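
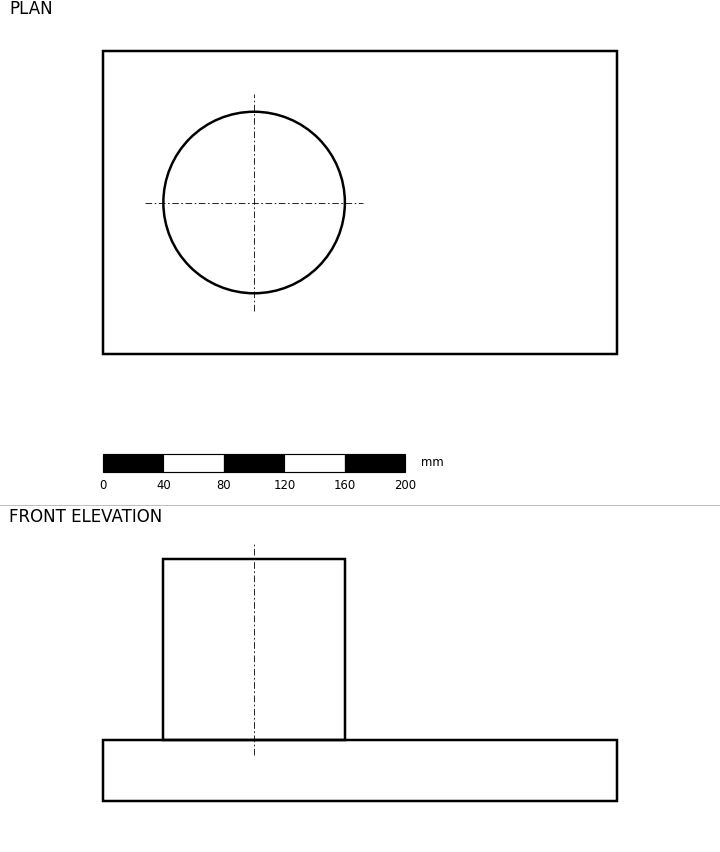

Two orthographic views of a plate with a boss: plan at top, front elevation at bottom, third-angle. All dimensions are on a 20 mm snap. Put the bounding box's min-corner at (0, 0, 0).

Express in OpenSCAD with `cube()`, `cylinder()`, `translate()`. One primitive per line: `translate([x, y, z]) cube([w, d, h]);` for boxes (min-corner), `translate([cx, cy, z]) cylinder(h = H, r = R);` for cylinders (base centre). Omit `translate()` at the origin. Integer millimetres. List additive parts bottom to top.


cube([340, 200, 40]);
translate([100, 100, 40]) cylinder(h = 120, r = 60);


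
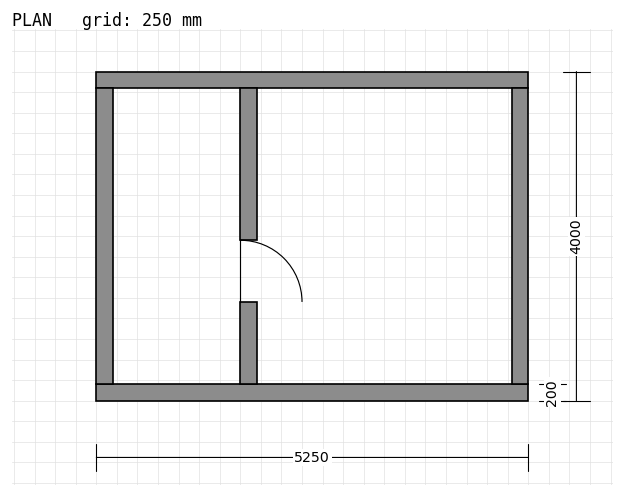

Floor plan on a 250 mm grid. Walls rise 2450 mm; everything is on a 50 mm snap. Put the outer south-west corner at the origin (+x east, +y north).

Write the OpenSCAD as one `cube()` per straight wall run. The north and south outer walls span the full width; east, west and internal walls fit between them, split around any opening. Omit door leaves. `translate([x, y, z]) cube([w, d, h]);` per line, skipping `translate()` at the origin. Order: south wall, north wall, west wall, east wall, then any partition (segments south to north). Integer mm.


cube([5250, 200, 2450]);
translate([0, 3800, 0]) cube([5250, 200, 2450]);
translate([0, 200, 0]) cube([200, 3600, 2450]);
translate([5050, 200, 0]) cube([200, 3600, 2450]);
translate([1750, 200, 0]) cube([200, 1000, 2450]);
translate([1750, 1950, 0]) cube([200, 1850, 2450]);


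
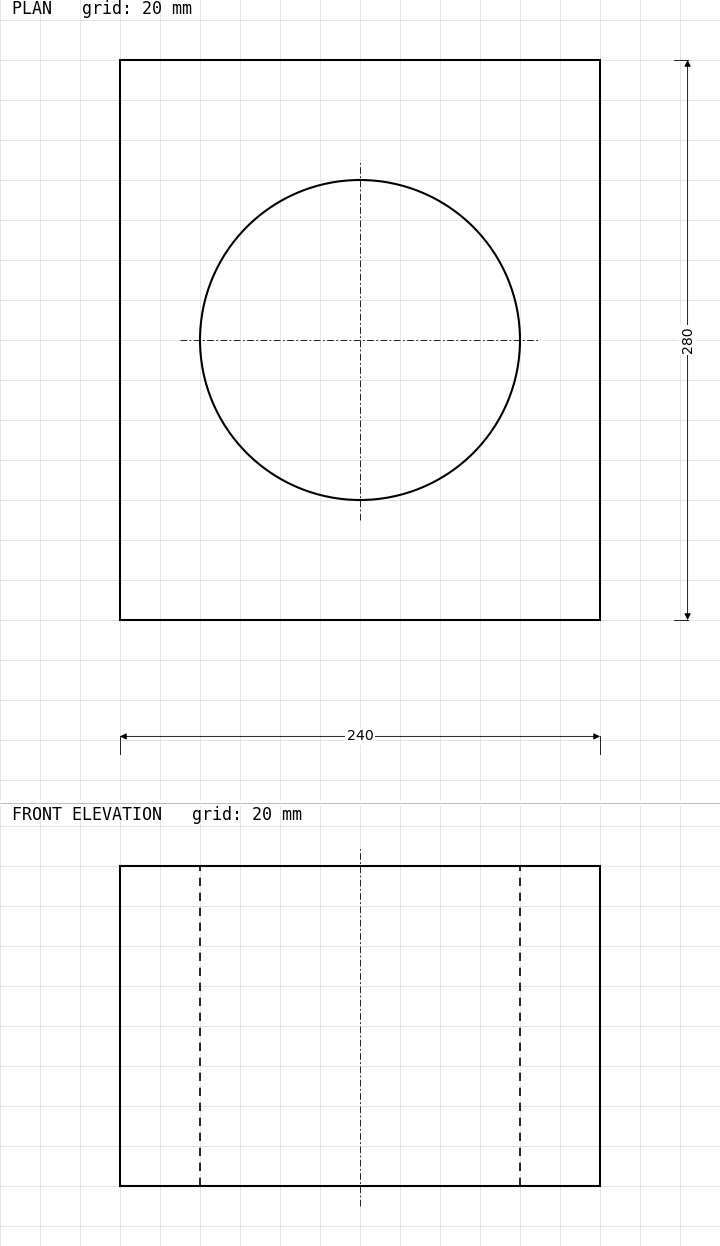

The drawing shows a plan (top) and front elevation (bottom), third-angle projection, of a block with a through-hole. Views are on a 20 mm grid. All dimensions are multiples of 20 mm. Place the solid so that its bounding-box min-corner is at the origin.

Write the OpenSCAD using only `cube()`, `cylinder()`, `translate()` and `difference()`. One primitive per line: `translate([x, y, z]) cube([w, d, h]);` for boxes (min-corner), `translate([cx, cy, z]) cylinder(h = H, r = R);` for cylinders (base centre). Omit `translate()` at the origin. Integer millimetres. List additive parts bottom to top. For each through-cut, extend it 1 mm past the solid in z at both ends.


difference() {
  cube([240, 280, 160]);
  translate([120, 140, -1]) cylinder(h = 162, r = 80);
}


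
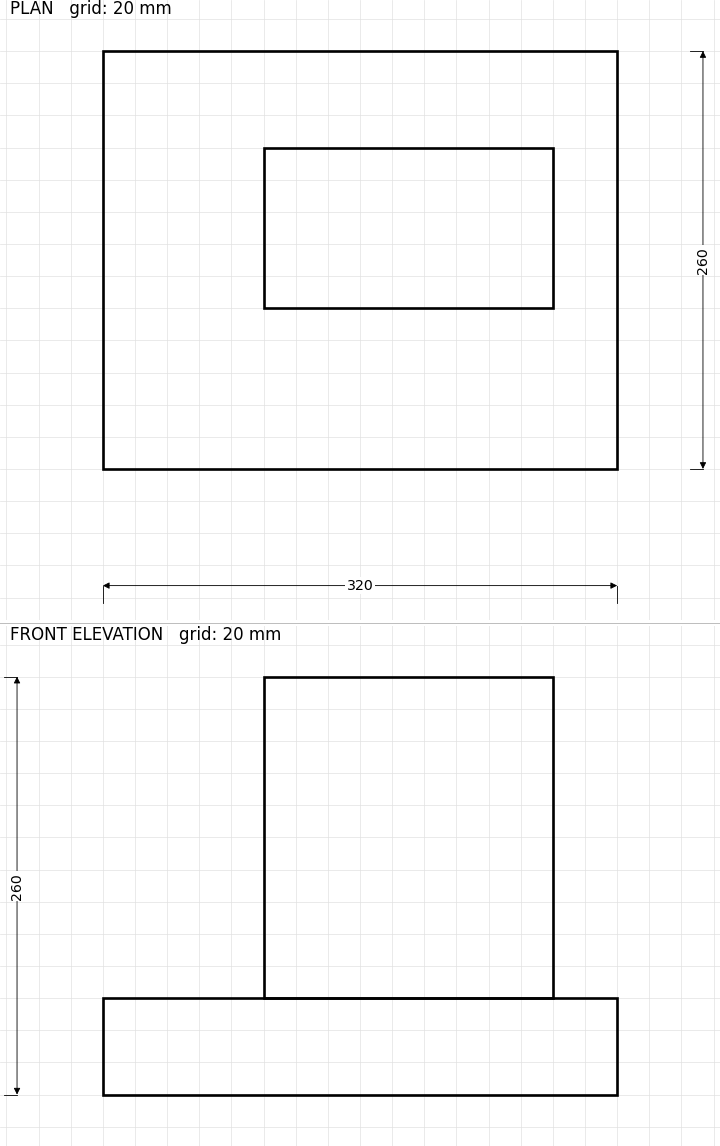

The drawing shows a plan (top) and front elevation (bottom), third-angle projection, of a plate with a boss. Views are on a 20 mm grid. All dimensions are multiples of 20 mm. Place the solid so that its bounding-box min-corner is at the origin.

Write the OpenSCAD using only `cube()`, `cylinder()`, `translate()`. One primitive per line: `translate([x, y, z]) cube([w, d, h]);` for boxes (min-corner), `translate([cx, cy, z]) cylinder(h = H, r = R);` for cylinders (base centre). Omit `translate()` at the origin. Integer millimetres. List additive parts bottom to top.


cube([320, 260, 60]);
translate([100, 100, 60]) cube([180, 100, 200]);


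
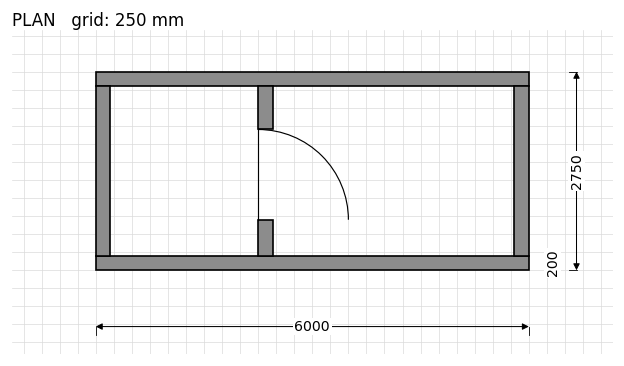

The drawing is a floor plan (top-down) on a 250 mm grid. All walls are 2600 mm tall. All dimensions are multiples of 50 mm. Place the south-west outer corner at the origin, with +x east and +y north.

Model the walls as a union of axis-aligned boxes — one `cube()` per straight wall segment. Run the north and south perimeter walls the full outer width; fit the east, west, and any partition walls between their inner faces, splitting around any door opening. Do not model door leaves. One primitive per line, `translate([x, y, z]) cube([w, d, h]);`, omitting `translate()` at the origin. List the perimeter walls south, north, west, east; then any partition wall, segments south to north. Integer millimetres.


cube([6000, 200, 2600]);
translate([0, 2550, 0]) cube([6000, 200, 2600]);
translate([0, 200, 0]) cube([200, 2350, 2600]);
translate([5800, 200, 0]) cube([200, 2350, 2600]);
translate([2250, 200, 0]) cube([200, 500, 2600]);
translate([2250, 1950, 0]) cube([200, 600, 2600]);


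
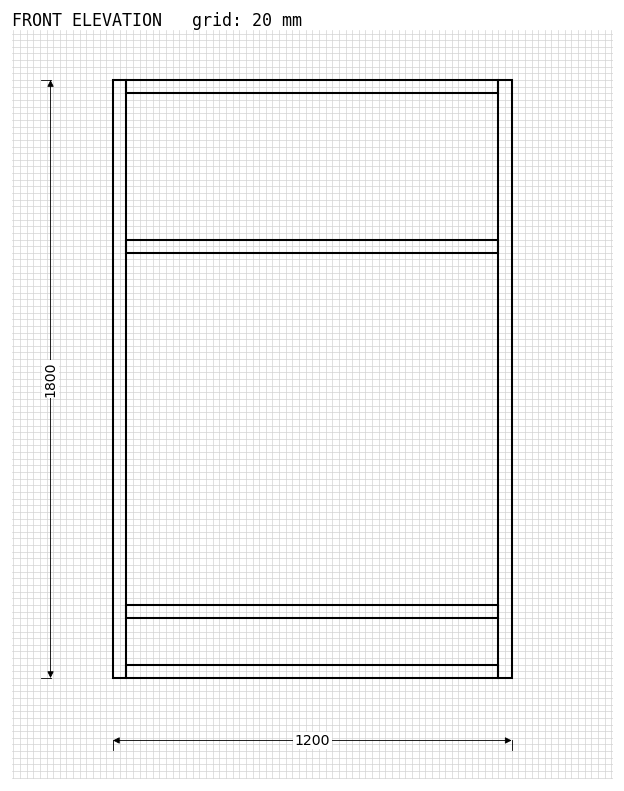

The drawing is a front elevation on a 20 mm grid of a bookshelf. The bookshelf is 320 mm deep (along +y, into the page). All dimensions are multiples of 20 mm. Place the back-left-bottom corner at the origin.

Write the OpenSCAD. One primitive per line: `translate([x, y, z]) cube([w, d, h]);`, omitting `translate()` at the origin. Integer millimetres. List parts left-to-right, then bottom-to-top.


cube([40, 320, 1800]);
translate([40, 0, 0]) cube([1120, 320, 40]);
translate([40, 0, 180]) cube([1120, 320, 40]);
translate([40, 0, 1280]) cube([1120, 320, 40]);
translate([40, 0, 1760]) cube([1120, 320, 40]);
translate([1160, 0, 0]) cube([40, 320, 1800]);


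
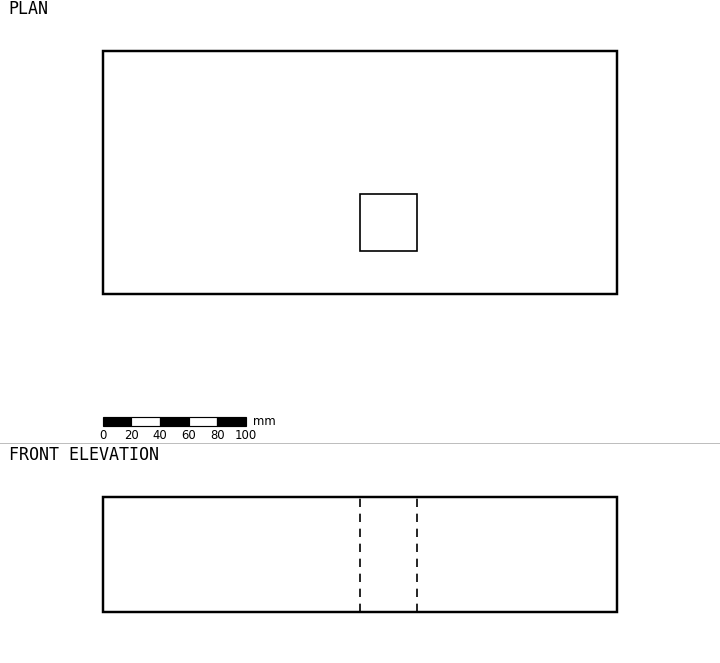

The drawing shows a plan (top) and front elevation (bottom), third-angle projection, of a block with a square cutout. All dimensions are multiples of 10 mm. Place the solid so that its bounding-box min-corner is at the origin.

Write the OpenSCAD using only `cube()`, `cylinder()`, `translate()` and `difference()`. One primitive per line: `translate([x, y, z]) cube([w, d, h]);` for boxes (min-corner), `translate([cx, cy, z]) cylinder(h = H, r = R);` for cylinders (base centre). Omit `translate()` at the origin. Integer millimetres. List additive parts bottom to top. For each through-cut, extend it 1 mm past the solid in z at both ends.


difference() {
  cube([360, 170, 80]);
  translate([180, 30, -1]) cube([40, 40, 82]);
}


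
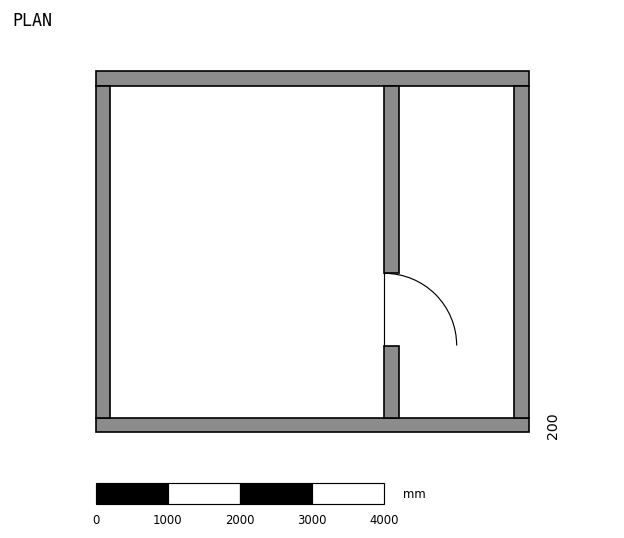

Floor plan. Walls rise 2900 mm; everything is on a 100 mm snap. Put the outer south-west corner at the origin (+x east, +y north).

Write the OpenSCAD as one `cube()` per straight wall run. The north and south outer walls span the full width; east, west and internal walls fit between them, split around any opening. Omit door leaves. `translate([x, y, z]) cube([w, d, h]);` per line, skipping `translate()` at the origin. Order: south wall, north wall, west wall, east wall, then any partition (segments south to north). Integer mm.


cube([6000, 200, 2900]);
translate([0, 4800, 0]) cube([6000, 200, 2900]);
translate([0, 200, 0]) cube([200, 4600, 2900]);
translate([5800, 200, 0]) cube([200, 4600, 2900]);
translate([4000, 200, 0]) cube([200, 1000, 2900]);
translate([4000, 2200, 0]) cube([200, 2600, 2900]);


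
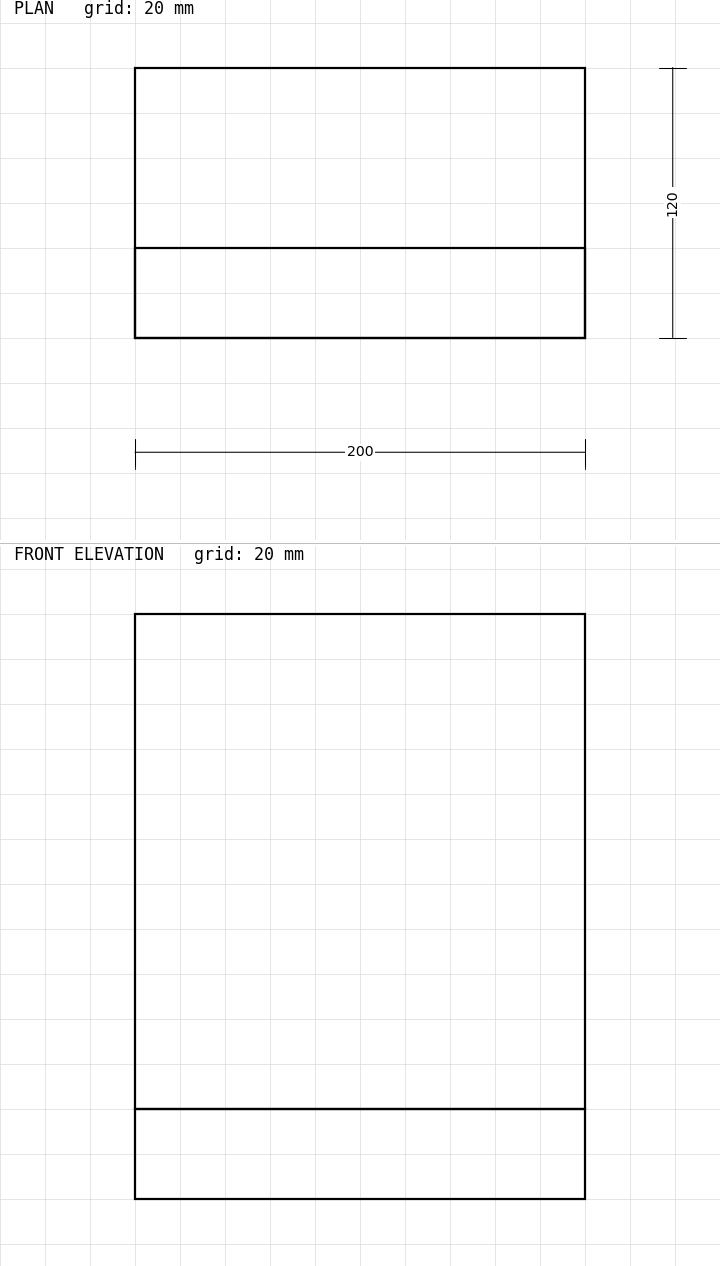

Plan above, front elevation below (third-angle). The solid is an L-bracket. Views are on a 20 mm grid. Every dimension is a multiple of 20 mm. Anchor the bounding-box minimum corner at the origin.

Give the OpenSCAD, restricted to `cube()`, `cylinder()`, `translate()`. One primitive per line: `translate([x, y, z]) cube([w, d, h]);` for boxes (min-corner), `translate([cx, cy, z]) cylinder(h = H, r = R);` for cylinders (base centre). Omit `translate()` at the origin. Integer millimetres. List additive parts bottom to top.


cube([200, 120, 40]);
translate([0, 0, 40]) cube([200, 40, 220]);


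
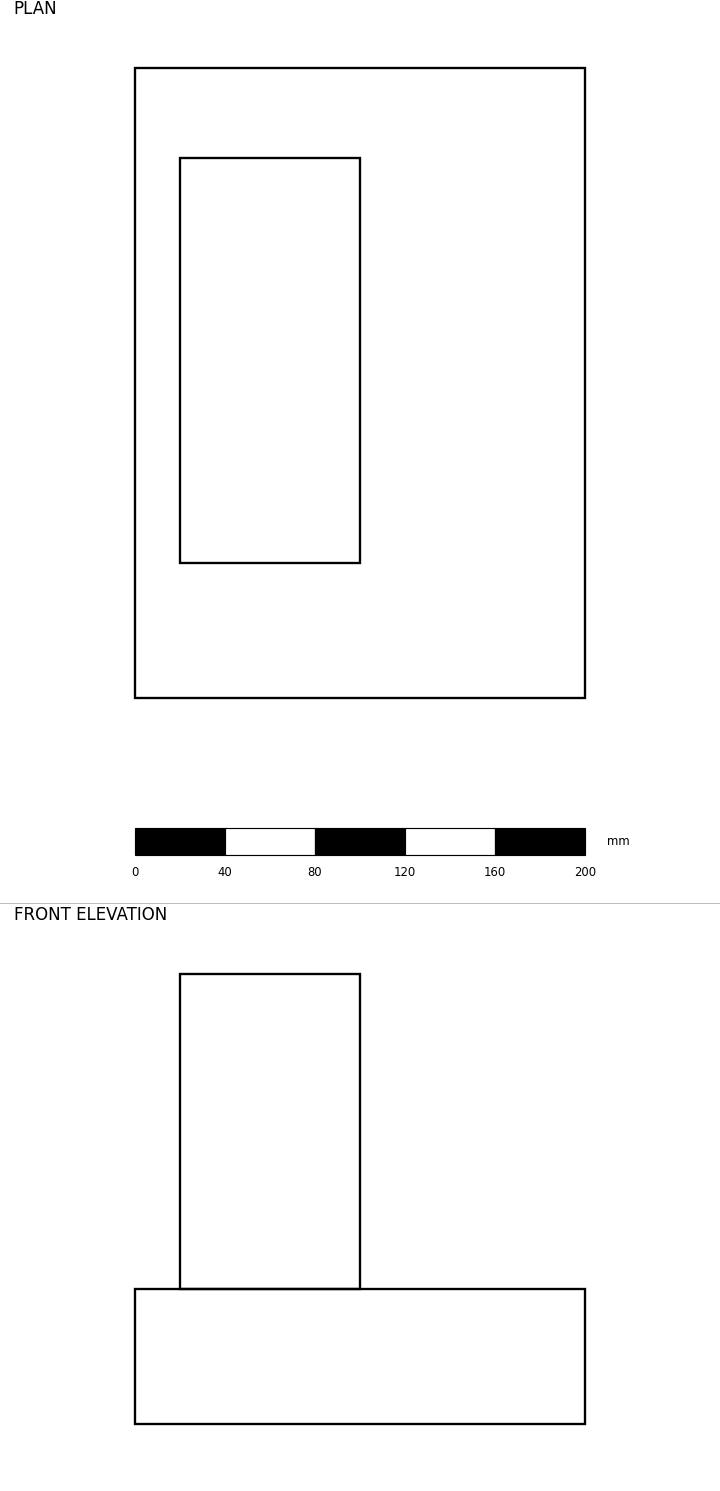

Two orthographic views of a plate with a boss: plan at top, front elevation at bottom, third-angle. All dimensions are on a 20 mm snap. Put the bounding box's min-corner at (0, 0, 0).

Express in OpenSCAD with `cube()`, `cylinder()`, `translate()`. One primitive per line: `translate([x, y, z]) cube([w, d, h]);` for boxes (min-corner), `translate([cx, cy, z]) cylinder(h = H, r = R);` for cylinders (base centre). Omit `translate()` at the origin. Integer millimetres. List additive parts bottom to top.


cube([200, 280, 60]);
translate([20, 60, 60]) cube([80, 180, 140]);


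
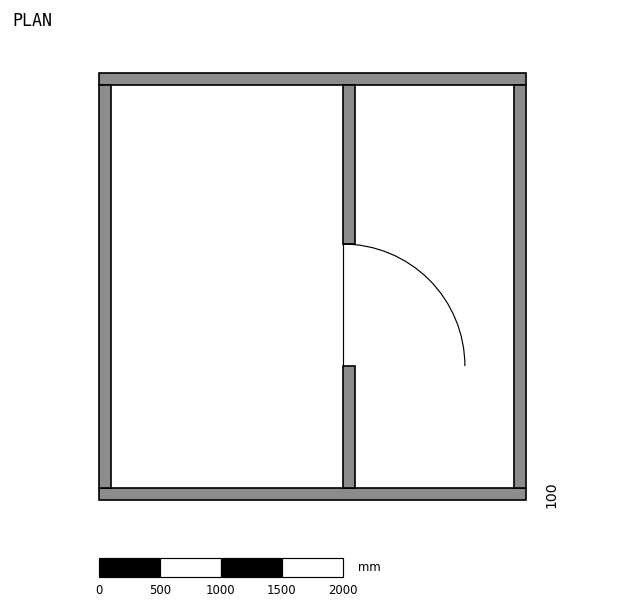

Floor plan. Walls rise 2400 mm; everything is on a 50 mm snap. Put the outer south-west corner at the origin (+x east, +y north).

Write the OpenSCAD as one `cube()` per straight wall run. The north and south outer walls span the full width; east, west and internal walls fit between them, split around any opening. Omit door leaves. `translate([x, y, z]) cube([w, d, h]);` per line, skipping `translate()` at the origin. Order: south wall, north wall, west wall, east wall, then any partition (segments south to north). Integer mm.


cube([3500, 100, 2400]);
translate([0, 3400, 0]) cube([3500, 100, 2400]);
translate([0, 100, 0]) cube([100, 3300, 2400]);
translate([3400, 100, 0]) cube([100, 3300, 2400]);
translate([2000, 100, 0]) cube([100, 1000, 2400]);
translate([2000, 2100, 0]) cube([100, 1300, 2400]);


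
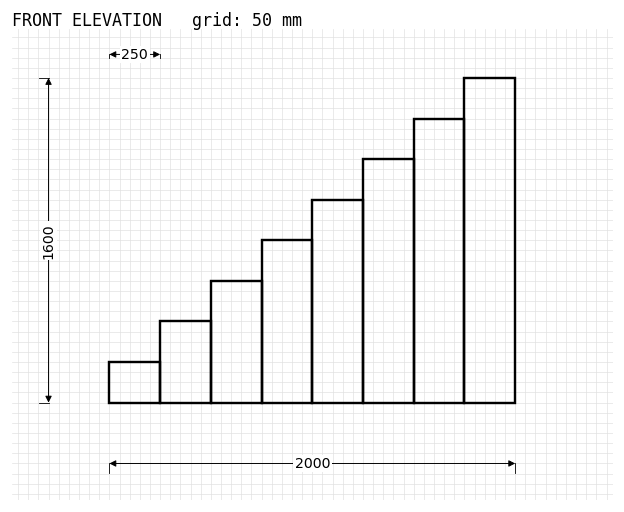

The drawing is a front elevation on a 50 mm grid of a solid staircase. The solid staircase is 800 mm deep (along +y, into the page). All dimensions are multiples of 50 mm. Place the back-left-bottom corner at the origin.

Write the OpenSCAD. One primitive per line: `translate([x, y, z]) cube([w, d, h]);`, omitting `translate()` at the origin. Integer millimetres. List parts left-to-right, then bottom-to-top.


cube([250, 800, 200]);
translate([250, 0, 0]) cube([250, 800, 400]);
translate([500, 0, 0]) cube([250, 800, 600]);
translate([750, 0, 0]) cube([250, 800, 800]);
translate([1000, 0, 0]) cube([250, 800, 1000]);
translate([1250, 0, 0]) cube([250, 800, 1200]);
translate([1500, 0, 0]) cube([250, 800, 1400]);
translate([1750, 0, 0]) cube([250, 800, 1600]);


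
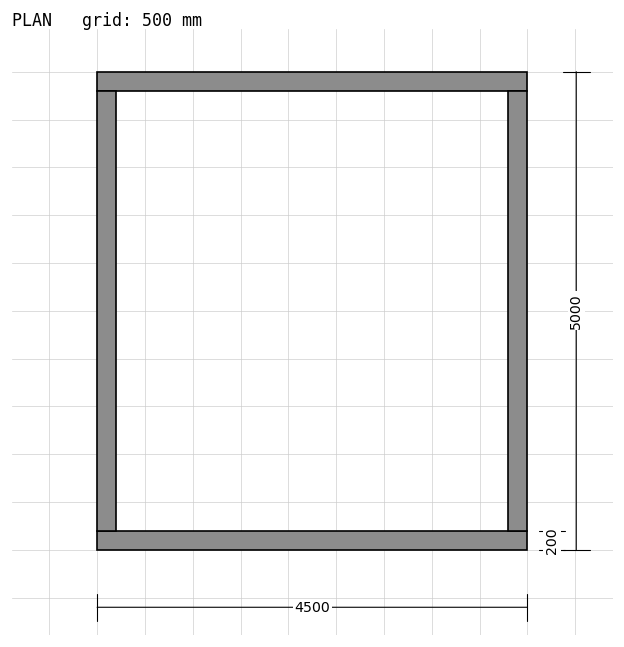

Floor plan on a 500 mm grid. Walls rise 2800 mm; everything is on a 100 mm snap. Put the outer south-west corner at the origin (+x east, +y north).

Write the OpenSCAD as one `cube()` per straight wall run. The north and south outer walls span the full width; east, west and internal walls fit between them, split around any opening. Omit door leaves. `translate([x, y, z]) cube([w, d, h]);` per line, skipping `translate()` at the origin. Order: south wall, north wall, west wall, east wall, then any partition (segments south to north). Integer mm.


cube([4500, 200, 2800]);
translate([0, 4800, 0]) cube([4500, 200, 2800]);
translate([0, 200, 0]) cube([200, 4600, 2800]);
translate([4300, 200, 0]) cube([200, 4600, 2800]);


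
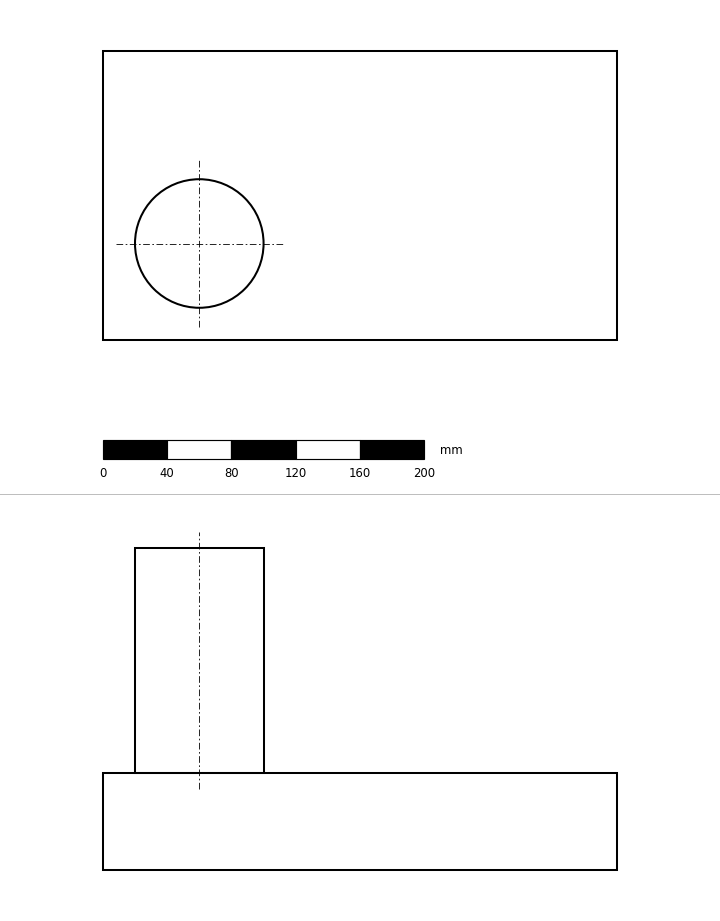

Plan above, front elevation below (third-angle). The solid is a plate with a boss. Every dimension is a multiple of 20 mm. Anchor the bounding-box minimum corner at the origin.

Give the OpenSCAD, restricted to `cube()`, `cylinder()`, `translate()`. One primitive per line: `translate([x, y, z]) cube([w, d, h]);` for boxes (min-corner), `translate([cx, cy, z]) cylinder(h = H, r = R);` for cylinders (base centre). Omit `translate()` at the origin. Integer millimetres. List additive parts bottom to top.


cube([320, 180, 60]);
translate([60, 60, 60]) cylinder(h = 140, r = 40);


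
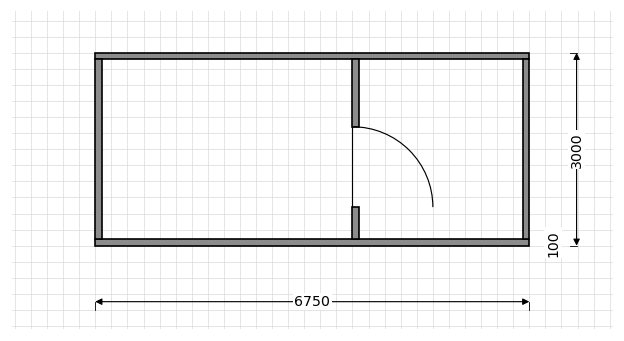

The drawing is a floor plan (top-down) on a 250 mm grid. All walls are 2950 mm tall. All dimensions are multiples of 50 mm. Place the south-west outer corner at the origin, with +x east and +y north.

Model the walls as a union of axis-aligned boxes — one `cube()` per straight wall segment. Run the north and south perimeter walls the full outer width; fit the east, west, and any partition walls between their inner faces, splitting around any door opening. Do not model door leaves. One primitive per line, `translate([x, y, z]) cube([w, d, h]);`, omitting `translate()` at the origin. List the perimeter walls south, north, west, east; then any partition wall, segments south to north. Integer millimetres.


cube([6750, 100, 2950]);
translate([0, 2900, 0]) cube([6750, 100, 2950]);
translate([0, 100, 0]) cube([100, 2800, 2950]);
translate([6650, 100, 0]) cube([100, 2800, 2950]);
translate([4000, 100, 0]) cube([100, 500, 2950]);
translate([4000, 1850, 0]) cube([100, 1050, 2950]);


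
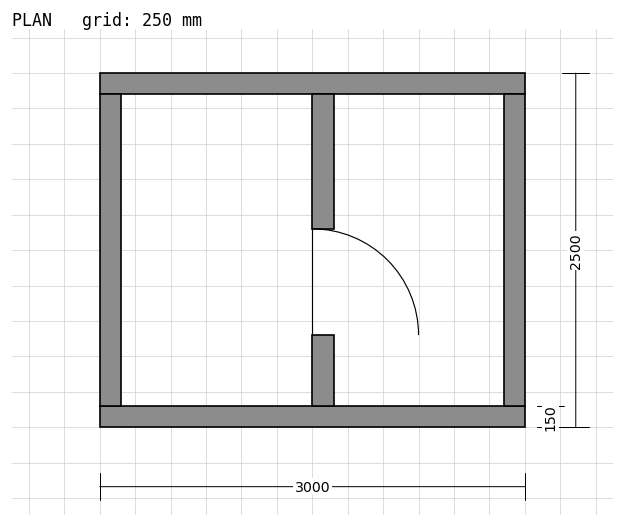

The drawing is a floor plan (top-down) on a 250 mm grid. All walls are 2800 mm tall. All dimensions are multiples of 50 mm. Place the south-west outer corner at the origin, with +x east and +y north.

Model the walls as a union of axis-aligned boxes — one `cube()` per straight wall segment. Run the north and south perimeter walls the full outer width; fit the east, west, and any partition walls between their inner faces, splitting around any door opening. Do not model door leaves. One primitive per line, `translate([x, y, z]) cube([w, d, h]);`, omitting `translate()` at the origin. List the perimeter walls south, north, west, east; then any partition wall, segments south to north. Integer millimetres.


cube([3000, 150, 2800]);
translate([0, 2350, 0]) cube([3000, 150, 2800]);
translate([0, 150, 0]) cube([150, 2200, 2800]);
translate([2850, 150, 0]) cube([150, 2200, 2800]);
translate([1500, 150, 0]) cube([150, 500, 2800]);
translate([1500, 1400, 0]) cube([150, 950, 2800]);


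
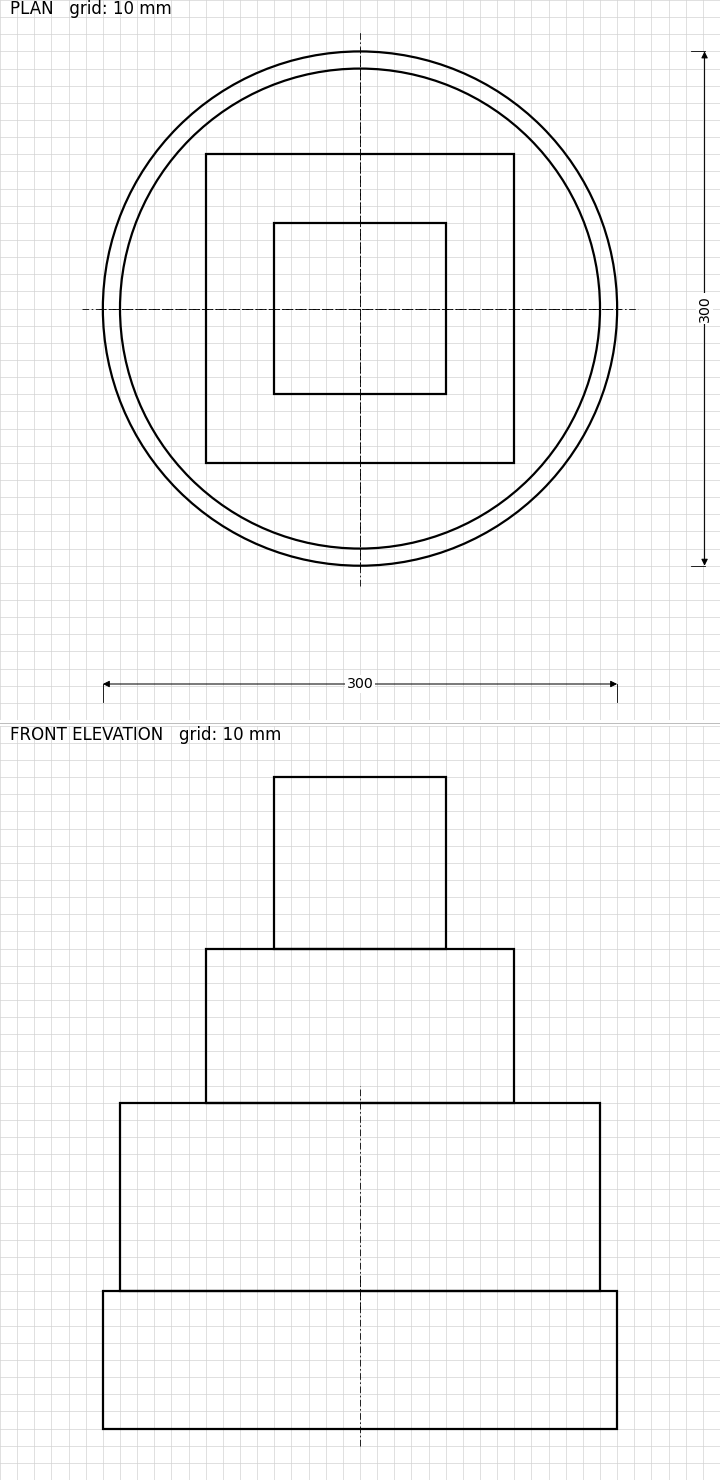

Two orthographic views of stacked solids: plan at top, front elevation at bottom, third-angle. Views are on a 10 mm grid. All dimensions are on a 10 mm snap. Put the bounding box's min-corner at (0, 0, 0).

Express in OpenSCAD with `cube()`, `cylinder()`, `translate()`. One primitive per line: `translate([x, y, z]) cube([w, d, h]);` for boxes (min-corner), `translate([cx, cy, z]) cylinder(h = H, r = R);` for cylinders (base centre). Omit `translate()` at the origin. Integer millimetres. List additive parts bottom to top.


translate([150, 150, 0]) cylinder(h = 80, r = 150);
translate([150, 150, 80]) cylinder(h = 110, r = 140);
translate([60, 60, 190]) cube([180, 180, 90]);
translate([100, 100, 280]) cube([100, 100, 100]);


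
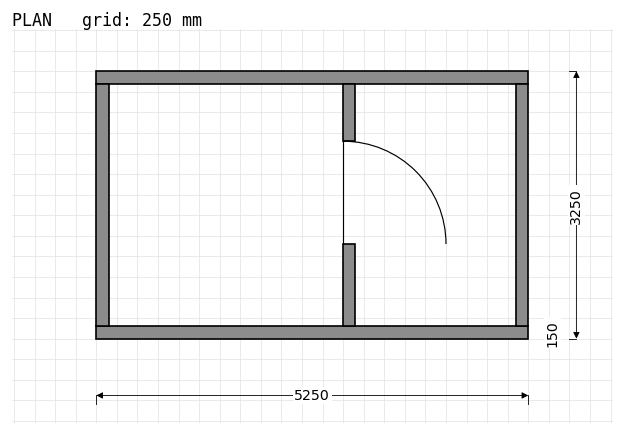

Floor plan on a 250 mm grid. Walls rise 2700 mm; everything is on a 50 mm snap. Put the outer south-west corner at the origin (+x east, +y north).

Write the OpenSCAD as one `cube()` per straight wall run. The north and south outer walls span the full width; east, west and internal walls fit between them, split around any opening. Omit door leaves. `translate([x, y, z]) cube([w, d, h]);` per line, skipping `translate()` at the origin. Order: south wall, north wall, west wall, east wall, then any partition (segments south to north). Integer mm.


cube([5250, 150, 2700]);
translate([0, 3100, 0]) cube([5250, 150, 2700]);
translate([0, 150, 0]) cube([150, 2950, 2700]);
translate([5100, 150, 0]) cube([150, 2950, 2700]);
translate([3000, 150, 0]) cube([150, 1000, 2700]);
translate([3000, 2400, 0]) cube([150, 700, 2700]);


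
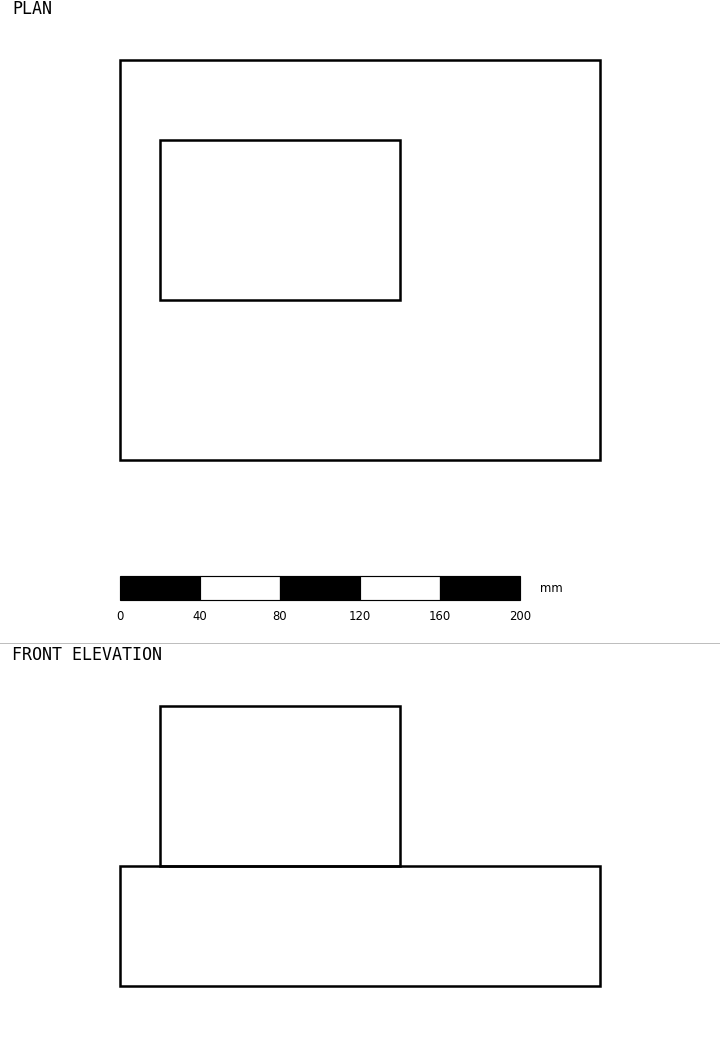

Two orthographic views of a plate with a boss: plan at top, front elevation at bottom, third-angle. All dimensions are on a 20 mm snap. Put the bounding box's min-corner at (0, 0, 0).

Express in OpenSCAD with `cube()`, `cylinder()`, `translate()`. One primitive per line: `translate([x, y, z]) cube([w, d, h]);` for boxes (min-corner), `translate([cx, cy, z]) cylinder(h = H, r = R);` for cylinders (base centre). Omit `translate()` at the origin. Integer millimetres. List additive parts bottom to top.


cube([240, 200, 60]);
translate([20, 80, 60]) cube([120, 80, 80]);


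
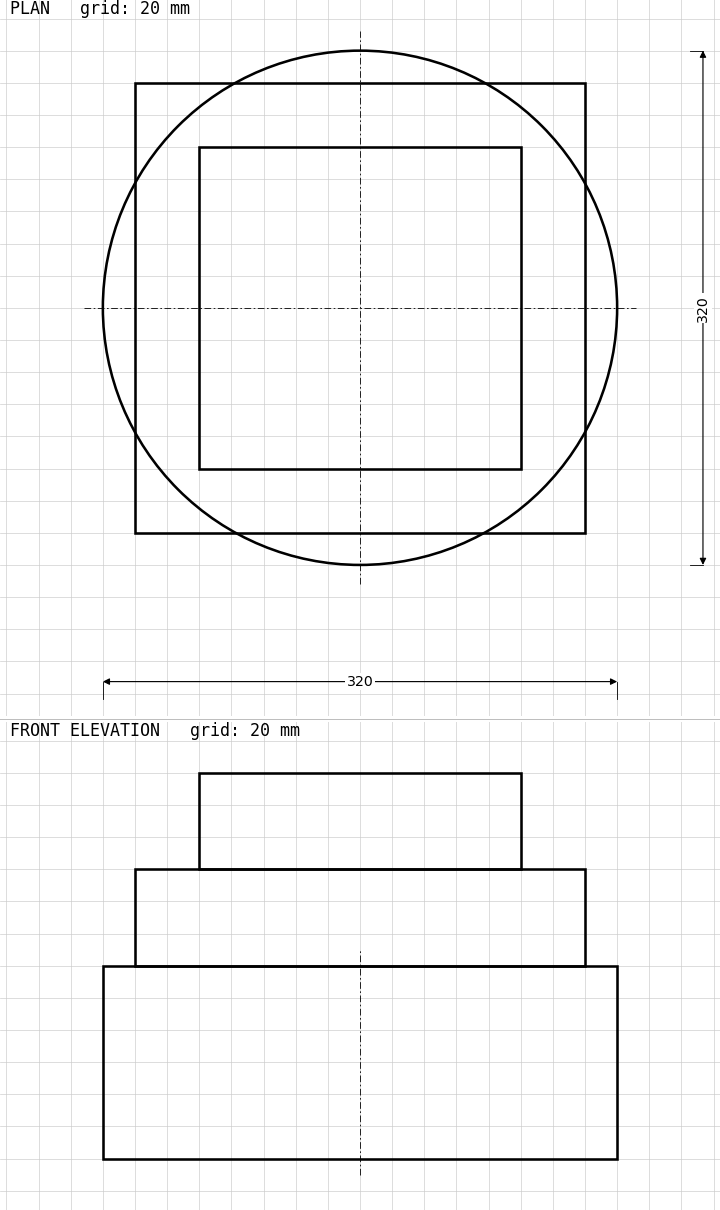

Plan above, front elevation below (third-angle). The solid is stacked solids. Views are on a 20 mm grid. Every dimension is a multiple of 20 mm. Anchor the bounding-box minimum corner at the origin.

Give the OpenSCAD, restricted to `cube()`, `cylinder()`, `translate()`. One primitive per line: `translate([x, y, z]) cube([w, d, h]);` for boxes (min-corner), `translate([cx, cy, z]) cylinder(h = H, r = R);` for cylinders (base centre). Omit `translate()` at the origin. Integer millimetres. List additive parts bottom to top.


translate([160, 160, 0]) cylinder(h = 120, r = 160);
translate([20, 20, 120]) cube([280, 280, 60]);
translate([60, 60, 180]) cube([200, 200, 60]);


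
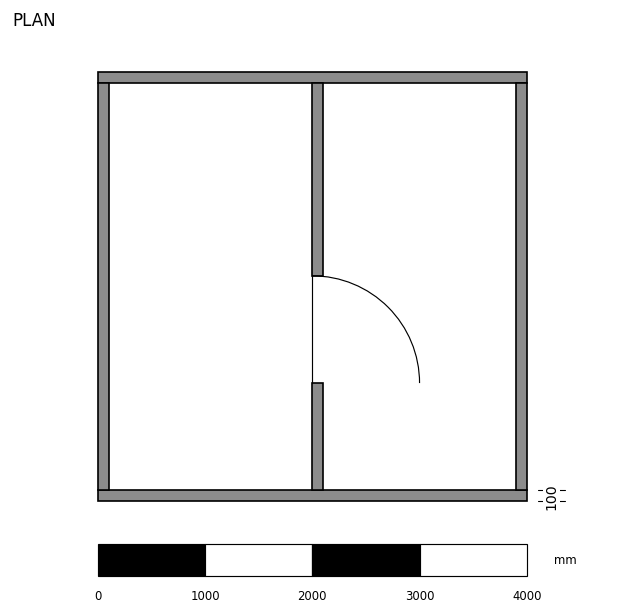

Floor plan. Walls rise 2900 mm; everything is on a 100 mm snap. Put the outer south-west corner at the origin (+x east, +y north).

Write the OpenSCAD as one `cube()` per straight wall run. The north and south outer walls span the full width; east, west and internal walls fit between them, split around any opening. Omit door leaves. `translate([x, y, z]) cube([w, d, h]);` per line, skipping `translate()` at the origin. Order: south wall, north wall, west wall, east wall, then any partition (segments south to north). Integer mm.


cube([4000, 100, 2900]);
translate([0, 3900, 0]) cube([4000, 100, 2900]);
translate([0, 100, 0]) cube([100, 3800, 2900]);
translate([3900, 100, 0]) cube([100, 3800, 2900]);
translate([2000, 100, 0]) cube([100, 1000, 2900]);
translate([2000, 2100, 0]) cube([100, 1800, 2900]);


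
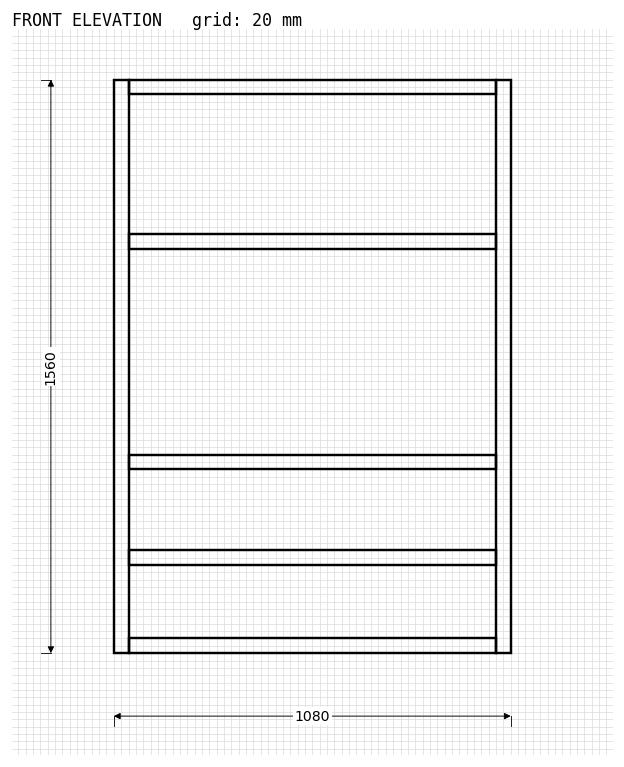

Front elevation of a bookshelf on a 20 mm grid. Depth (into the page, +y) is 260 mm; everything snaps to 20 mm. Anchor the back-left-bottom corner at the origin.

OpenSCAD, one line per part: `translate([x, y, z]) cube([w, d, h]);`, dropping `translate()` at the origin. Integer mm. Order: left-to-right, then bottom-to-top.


cube([40, 260, 1560]);
translate([40, 0, 0]) cube([1000, 260, 40]);
translate([40, 0, 240]) cube([1000, 260, 40]);
translate([40, 0, 500]) cube([1000, 260, 40]);
translate([40, 0, 1100]) cube([1000, 260, 40]);
translate([40, 0, 1520]) cube([1000, 260, 40]);
translate([1040, 0, 0]) cube([40, 260, 1560]);


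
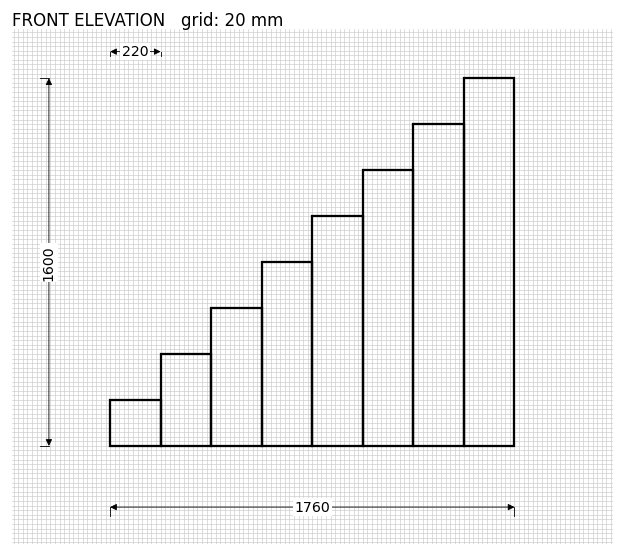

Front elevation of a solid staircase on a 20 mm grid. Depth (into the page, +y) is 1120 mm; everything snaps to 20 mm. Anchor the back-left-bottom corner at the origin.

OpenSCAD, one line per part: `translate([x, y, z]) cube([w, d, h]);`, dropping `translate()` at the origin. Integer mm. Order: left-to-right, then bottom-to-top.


cube([220, 1120, 200]);
translate([220, 0, 0]) cube([220, 1120, 400]);
translate([440, 0, 0]) cube([220, 1120, 600]);
translate([660, 0, 0]) cube([220, 1120, 800]);
translate([880, 0, 0]) cube([220, 1120, 1000]);
translate([1100, 0, 0]) cube([220, 1120, 1200]);
translate([1320, 0, 0]) cube([220, 1120, 1400]);
translate([1540, 0, 0]) cube([220, 1120, 1600]);


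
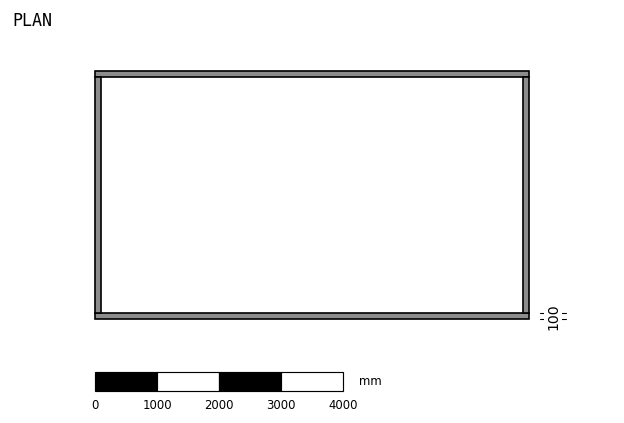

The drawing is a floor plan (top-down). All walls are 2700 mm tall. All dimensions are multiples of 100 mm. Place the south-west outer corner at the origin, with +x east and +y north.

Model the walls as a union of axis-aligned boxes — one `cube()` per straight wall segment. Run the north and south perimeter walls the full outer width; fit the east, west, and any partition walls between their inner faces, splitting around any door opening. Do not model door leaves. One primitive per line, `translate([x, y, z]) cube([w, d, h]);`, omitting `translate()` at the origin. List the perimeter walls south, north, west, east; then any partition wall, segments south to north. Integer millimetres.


cube([7000, 100, 2700]);
translate([0, 3900, 0]) cube([7000, 100, 2700]);
translate([0, 100, 0]) cube([100, 3800, 2700]);
translate([6900, 100, 0]) cube([100, 3800, 2700]);


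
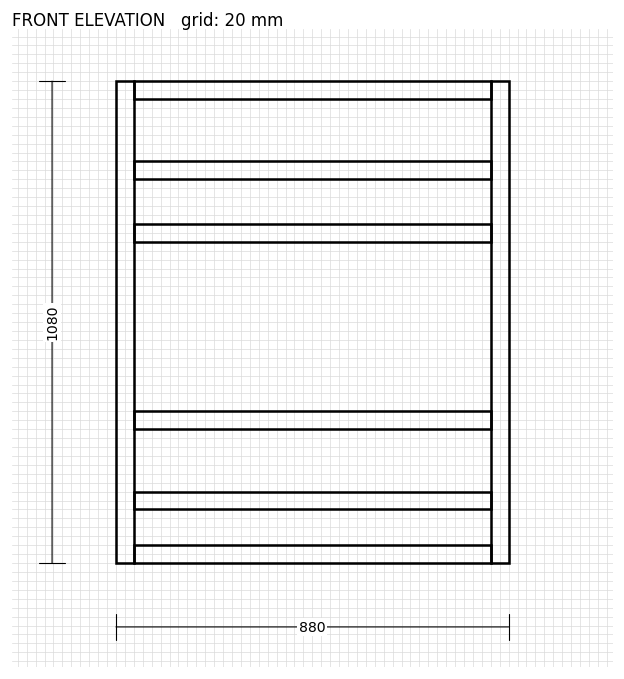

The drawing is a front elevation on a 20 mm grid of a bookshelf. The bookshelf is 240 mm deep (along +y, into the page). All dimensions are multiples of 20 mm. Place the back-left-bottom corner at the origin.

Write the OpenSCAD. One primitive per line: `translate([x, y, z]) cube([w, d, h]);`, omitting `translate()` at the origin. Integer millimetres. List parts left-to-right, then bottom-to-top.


cube([40, 240, 1080]);
translate([40, 0, 0]) cube([800, 240, 40]);
translate([40, 0, 120]) cube([800, 240, 40]);
translate([40, 0, 300]) cube([800, 240, 40]);
translate([40, 0, 720]) cube([800, 240, 40]);
translate([40, 0, 860]) cube([800, 240, 40]);
translate([40, 0, 1040]) cube([800, 240, 40]);
translate([840, 0, 0]) cube([40, 240, 1080]);


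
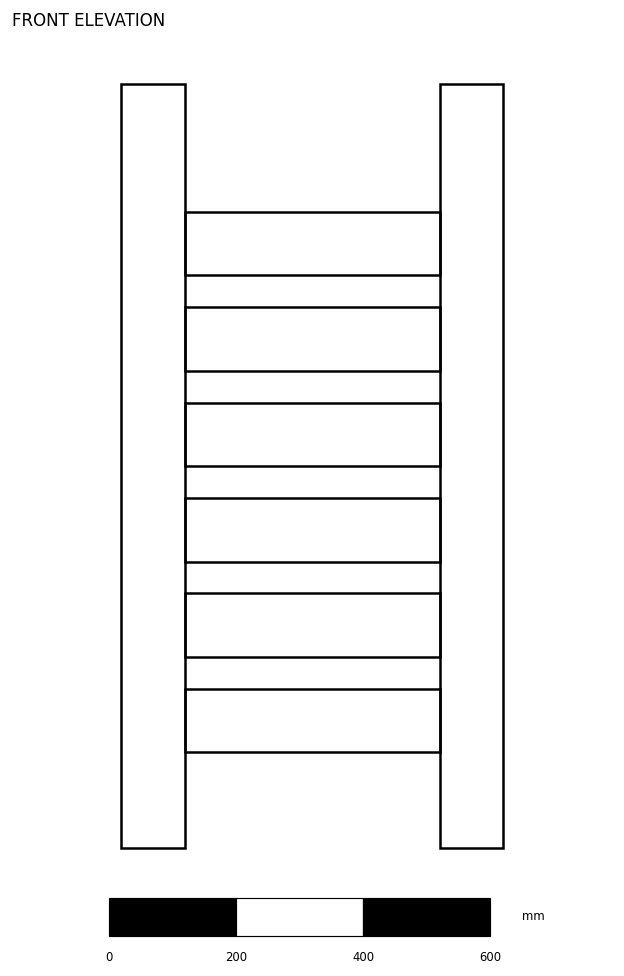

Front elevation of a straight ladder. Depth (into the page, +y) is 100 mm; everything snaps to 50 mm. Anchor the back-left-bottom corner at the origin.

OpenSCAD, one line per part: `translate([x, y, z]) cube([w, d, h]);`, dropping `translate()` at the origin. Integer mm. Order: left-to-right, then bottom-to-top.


cube([100, 100, 1200]);
translate([100, 0, 150]) cube([400, 100, 100]);
translate([100, 0, 300]) cube([400, 100, 100]);
translate([100, 0, 450]) cube([400, 100, 100]);
translate([100, 0, 600]) cube([400, 100, 100]);
translate([100, 0, 750]) cube([400, 100, 100]);
translate([100, 0, 900]) cube([400, 100, 100]);
translate([500, 0, 0]) cube([100, 100, 1200]);


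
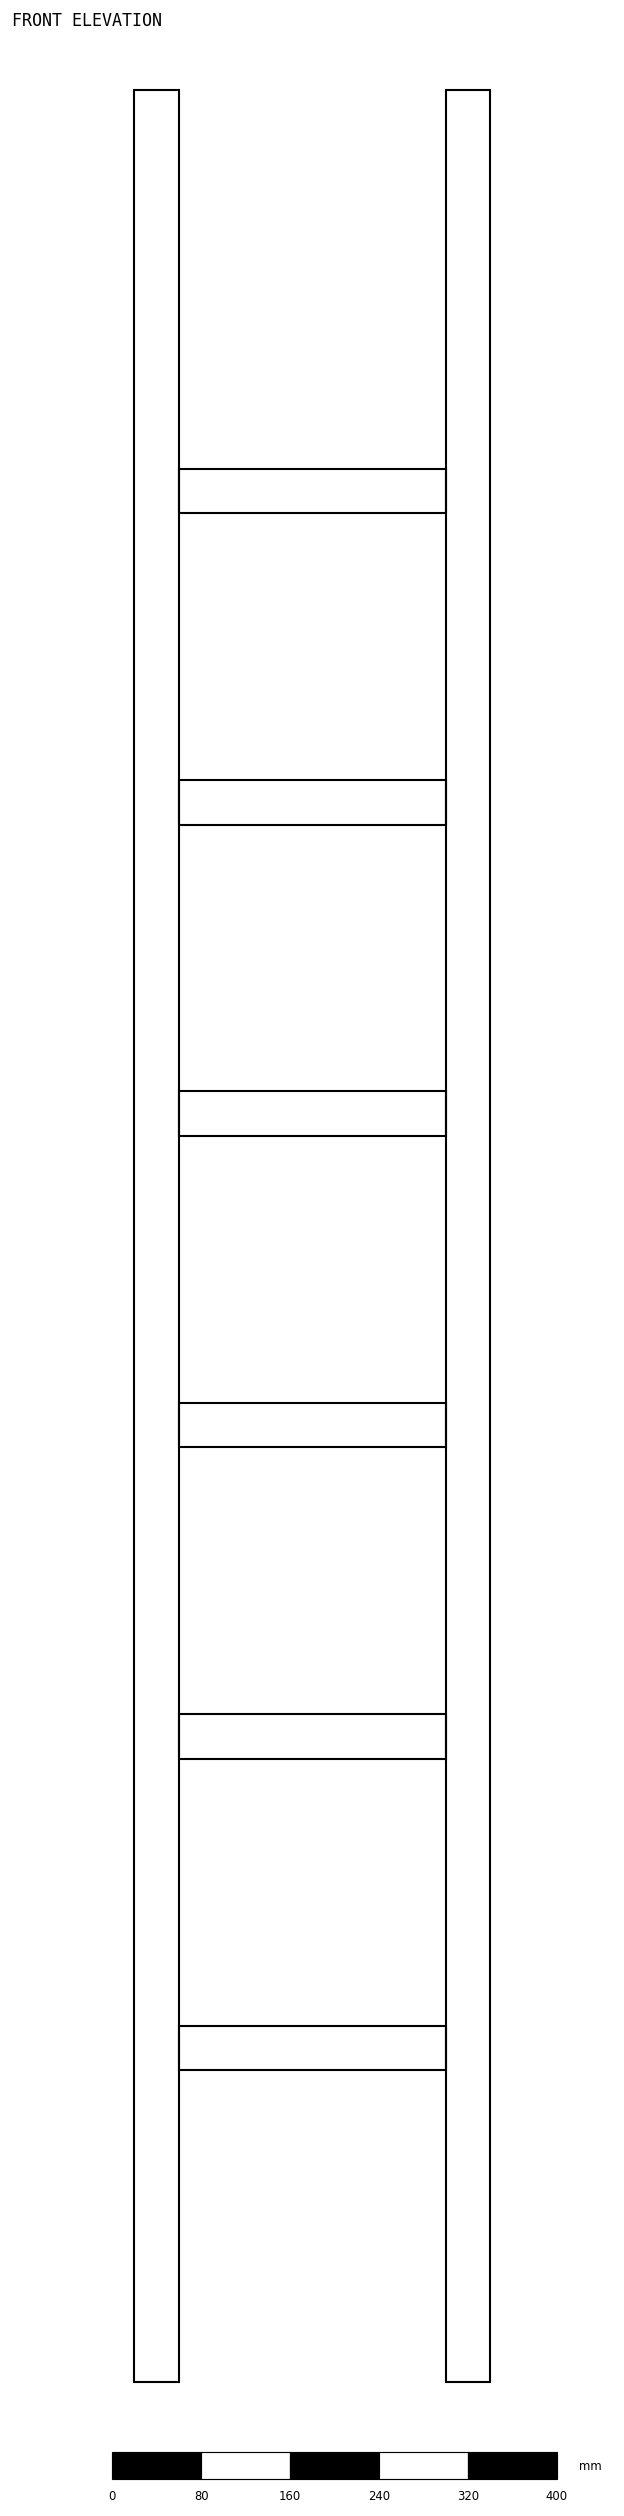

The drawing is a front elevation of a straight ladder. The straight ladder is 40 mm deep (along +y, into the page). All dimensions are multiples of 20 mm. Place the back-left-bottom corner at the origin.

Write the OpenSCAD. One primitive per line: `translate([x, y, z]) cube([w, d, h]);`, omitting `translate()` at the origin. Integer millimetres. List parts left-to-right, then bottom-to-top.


cube([40, 40, 2060]);
translate([40, 0, 280]) cube([240, 40, 40]);
translate([40, 0, 560]) cube([240, 40, 40]);
translate([40, 0, 840]) cube([240, 40, 40]);
translate([40, 0, 1120]) cube([240, 40, 40]);
translate([40, 0, 1400]) cube([240, 40, 40]);
translate([40, 0, 1680]) cube([240, 40, 40]);
translate([280, 0, 0]) cube([40, 40, 2060]);


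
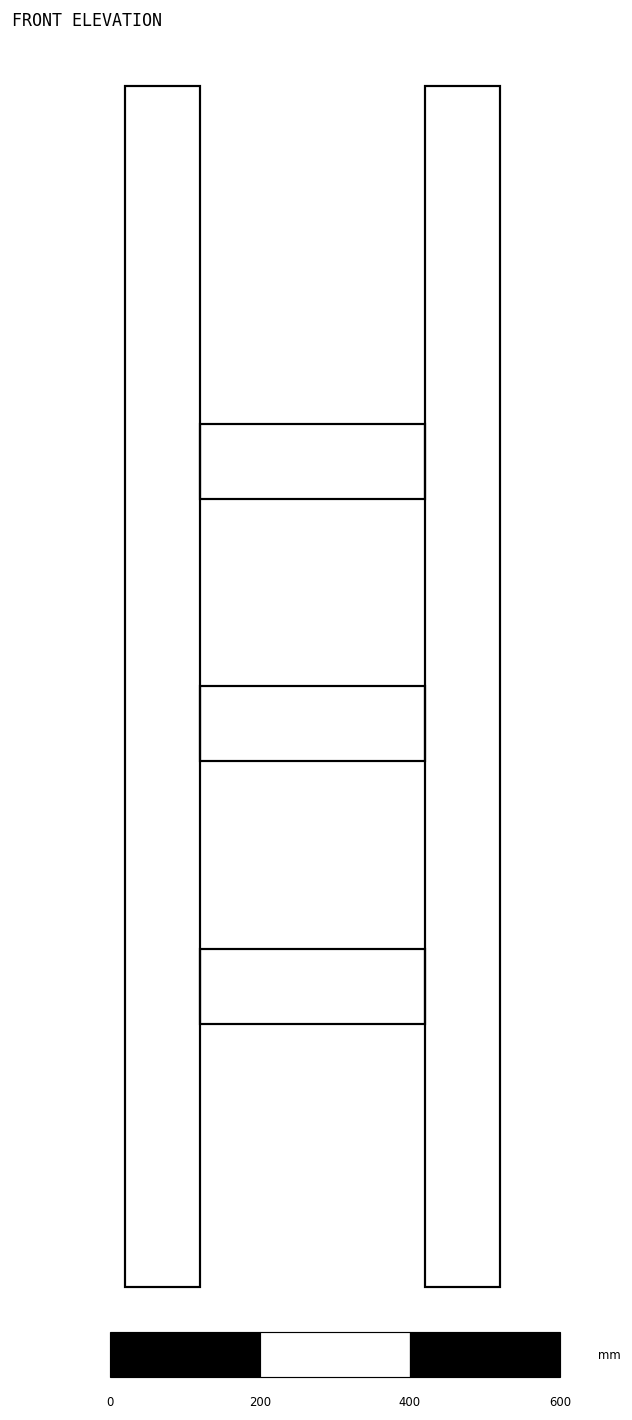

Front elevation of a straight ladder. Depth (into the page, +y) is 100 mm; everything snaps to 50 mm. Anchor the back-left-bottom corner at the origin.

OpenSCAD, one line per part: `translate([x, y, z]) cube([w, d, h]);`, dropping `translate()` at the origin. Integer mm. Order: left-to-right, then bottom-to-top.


cube([100, 100, 1600]);
translate([100, 0, 350]) cube([300, 100, 100]);
translate([100, 0, 700]) cube([300, 100, 100]);
translate([100, 0, 1050]) cube([300, 100, 100]);
translate([400, 0, 0]) cube([100, 100, 1600]);


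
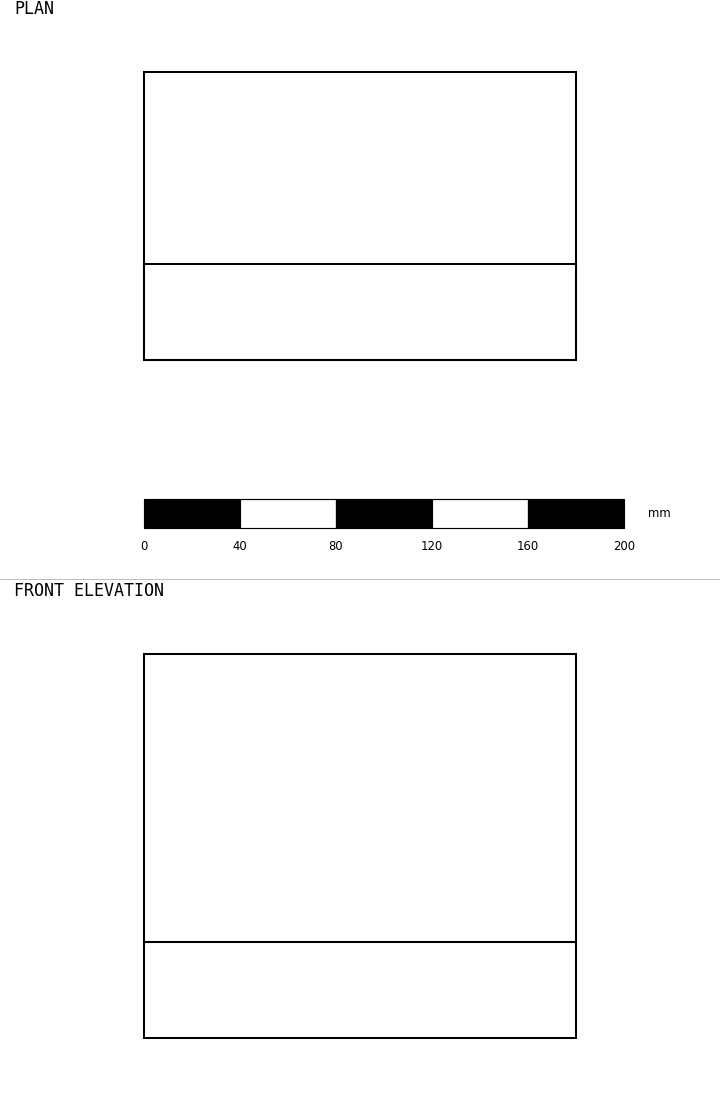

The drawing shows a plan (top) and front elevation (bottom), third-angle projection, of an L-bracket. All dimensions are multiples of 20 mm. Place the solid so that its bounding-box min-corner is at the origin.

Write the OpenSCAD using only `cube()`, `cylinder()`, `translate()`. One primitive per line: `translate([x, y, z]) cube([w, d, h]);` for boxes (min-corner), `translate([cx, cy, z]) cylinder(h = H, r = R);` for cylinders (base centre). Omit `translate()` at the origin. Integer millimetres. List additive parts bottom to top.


cube([180, 120, 40]);
translate([0, 0, 40]) cube([180, 40, 120]);


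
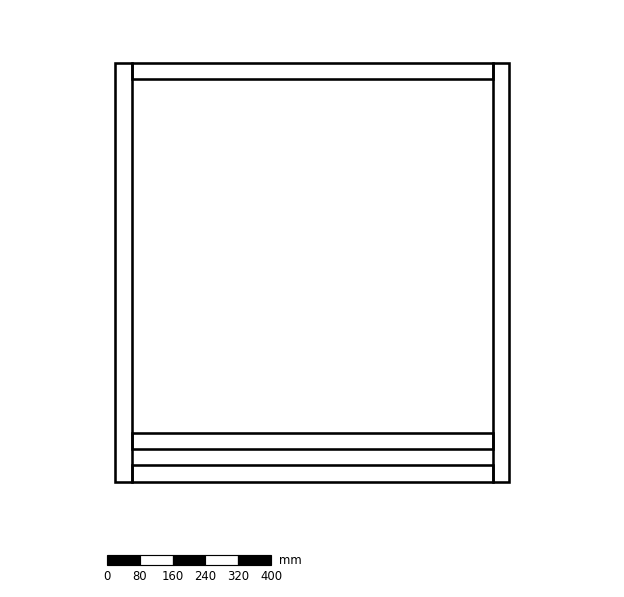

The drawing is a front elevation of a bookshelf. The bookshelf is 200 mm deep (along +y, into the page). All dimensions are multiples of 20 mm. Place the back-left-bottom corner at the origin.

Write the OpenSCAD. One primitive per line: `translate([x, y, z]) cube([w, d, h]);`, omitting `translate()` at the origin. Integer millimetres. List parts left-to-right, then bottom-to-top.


cube([40, 200, 1020]);
translate([40, 0, 0]) cube([880, 200, 40]);
translate([40, 0, 80]) cube([880, 200, 40]);
translate([40, 0, 980]) cube([880, 200, 40]);
translate([920, 0, 0]) cube([40, 200, 1020]);


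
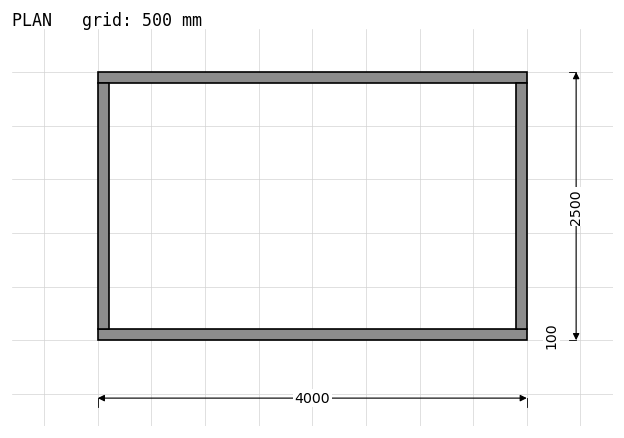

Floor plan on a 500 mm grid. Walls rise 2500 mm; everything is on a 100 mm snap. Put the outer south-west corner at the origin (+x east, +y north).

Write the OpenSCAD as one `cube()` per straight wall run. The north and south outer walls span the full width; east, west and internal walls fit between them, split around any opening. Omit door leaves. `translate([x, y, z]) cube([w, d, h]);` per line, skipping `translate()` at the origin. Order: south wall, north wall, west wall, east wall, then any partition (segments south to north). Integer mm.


cube([4000, 100, 2500]);
translate([0, 2400, 0]) cube([4000, 100, 2500]);
translate([0, 100, 0]) cube([100, 2300, 2500]);
translate([3900, 100, 0]) cube([100, 2300, 2500]);


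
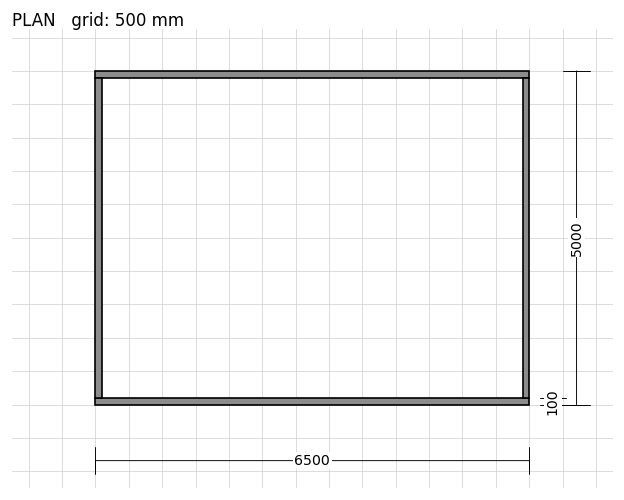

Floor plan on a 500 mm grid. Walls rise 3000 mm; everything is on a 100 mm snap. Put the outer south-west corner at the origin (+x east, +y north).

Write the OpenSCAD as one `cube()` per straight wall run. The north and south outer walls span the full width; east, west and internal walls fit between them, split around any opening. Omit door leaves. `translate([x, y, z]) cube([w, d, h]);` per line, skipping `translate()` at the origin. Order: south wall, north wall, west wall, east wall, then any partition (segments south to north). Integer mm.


cube([6500, 100, 3000]);
translate([0, 4900, 0]) cube([6500, 100, 3000]);
translate([0, 100, 0]) cube([100, 4800, 3000]);
translate([6400, 100, 0]) cube([100, 4800, 3000]);


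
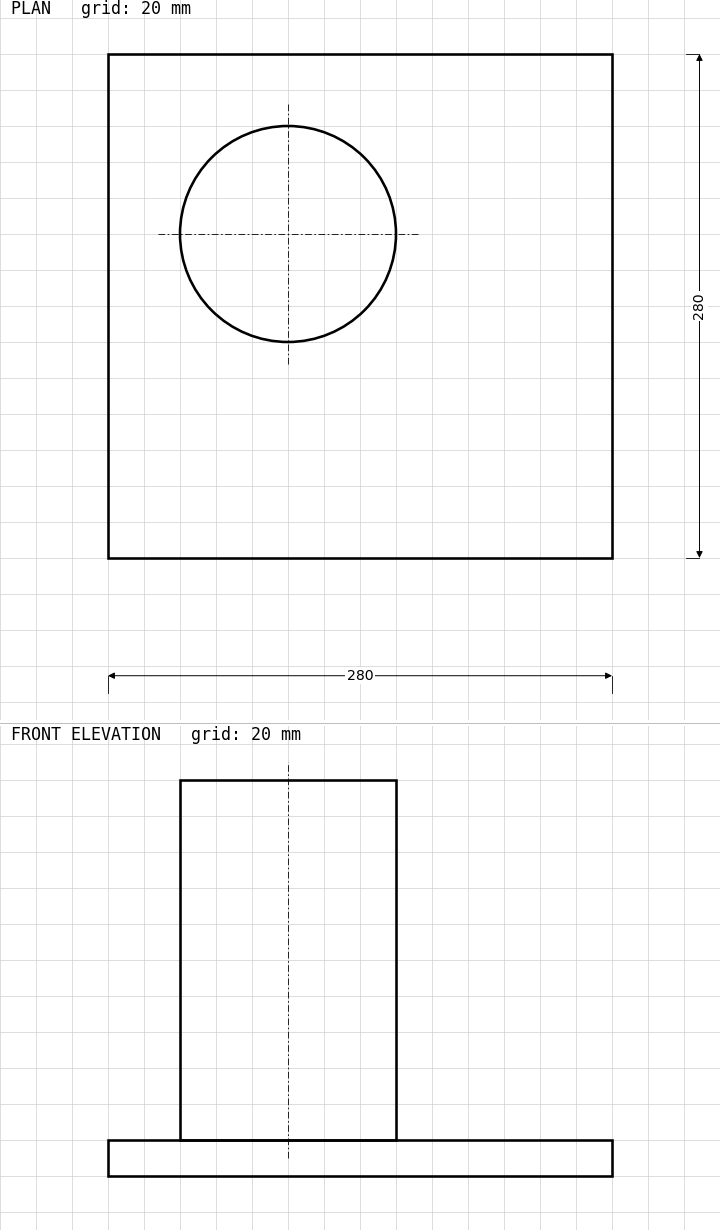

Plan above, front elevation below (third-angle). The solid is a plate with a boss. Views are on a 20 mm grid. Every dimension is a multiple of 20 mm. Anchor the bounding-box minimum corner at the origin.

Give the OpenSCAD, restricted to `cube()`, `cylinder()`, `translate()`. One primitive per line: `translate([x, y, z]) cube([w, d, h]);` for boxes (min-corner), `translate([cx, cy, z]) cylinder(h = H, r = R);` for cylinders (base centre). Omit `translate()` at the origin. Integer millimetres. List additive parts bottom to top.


cube([280, 280, 20]);
translate([100, 180, 20]) cylinder(h = 200, r = 60);


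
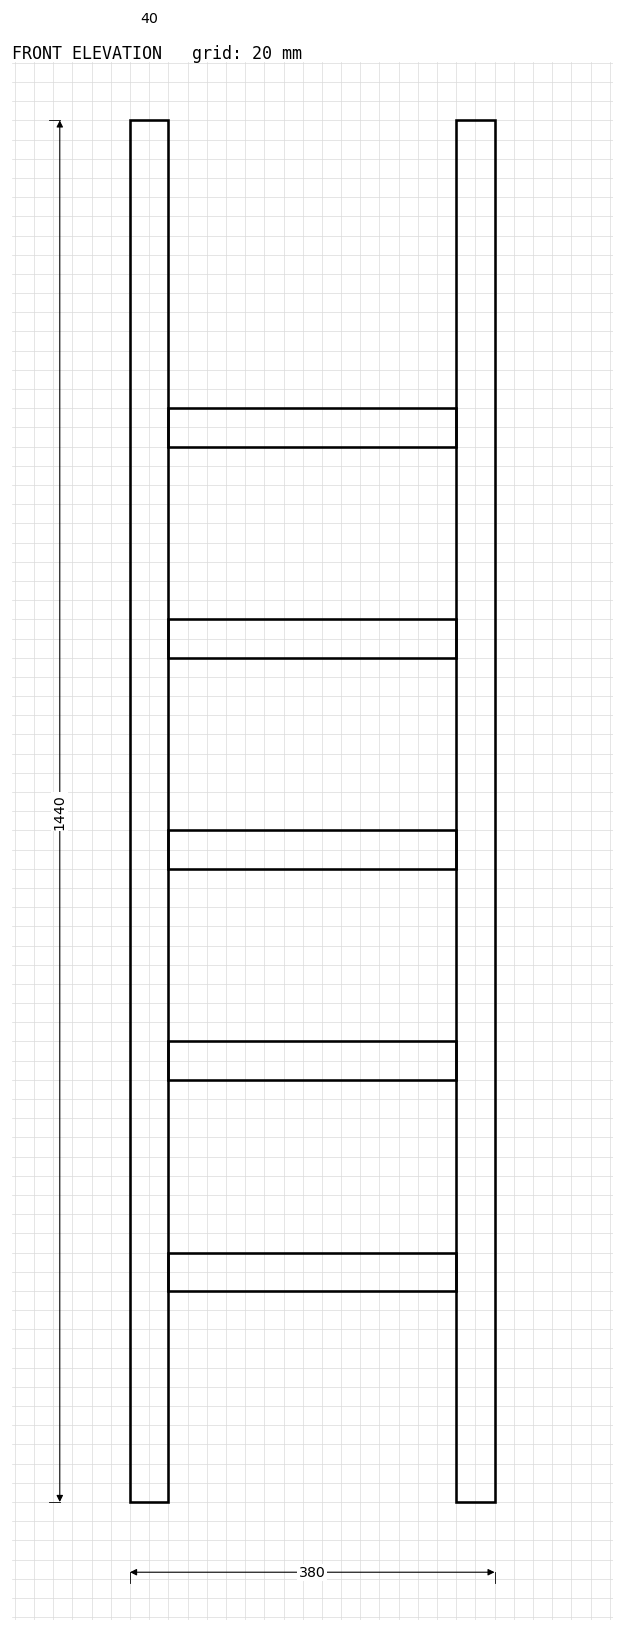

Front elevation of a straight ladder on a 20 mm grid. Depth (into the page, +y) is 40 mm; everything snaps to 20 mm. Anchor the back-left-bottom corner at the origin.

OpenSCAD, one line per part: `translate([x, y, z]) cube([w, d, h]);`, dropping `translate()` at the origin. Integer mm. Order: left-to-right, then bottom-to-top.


cube([40, 40, 1440]);
translate([40, 0, 220]) cube([300, 40, 40]);
translate([40, 0, 440]) cube([300, 40, 40]);
translate([40, 0, 660]) cube([300, 40, 40]);
translate([40, 0, 880]) cube([300, 40, 40]);
translate([40, 0, 1100]) cube([300, 40, 40]);
translate([340, 0, 0]) cube([40, 40, 1440]);


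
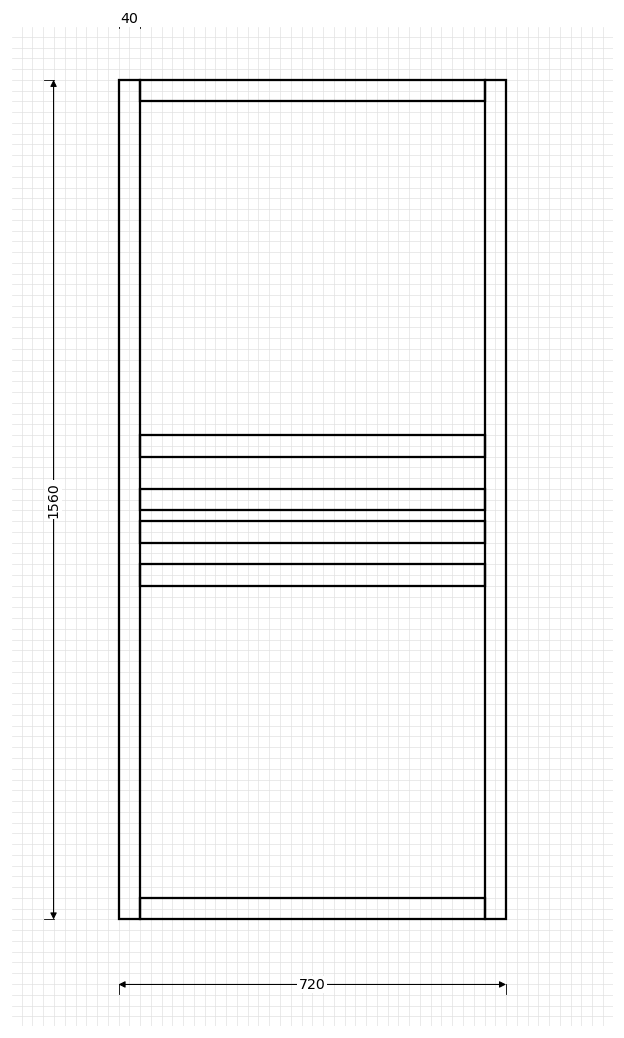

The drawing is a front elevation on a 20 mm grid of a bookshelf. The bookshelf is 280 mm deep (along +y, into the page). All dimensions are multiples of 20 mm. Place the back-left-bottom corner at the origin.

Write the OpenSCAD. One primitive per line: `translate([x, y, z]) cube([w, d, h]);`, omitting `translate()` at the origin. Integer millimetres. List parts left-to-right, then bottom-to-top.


cube([40, 280, 1560]);
translate([40, 0, 0]) cube([640, 280, 40]);
translate([40, 0, 620]) cube([640, 280, 40]);
translate([40, 0, 700]) cube([640, 280, 40]);
translate([40, 0, 760]) cube([640, 280, 40]);
translate([40, 0, 860]) cube([640, 280, 40]);
translate([40, 0, 1520]) cube([640, 280, 40]);
translate([680, 0, 0]) cube([40, 280, 1560]);


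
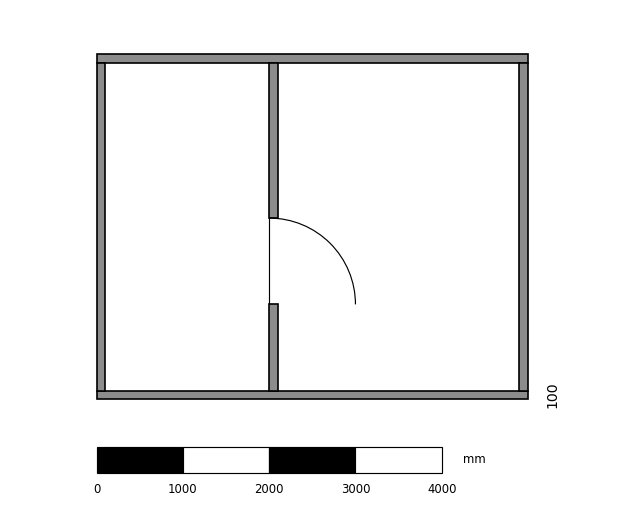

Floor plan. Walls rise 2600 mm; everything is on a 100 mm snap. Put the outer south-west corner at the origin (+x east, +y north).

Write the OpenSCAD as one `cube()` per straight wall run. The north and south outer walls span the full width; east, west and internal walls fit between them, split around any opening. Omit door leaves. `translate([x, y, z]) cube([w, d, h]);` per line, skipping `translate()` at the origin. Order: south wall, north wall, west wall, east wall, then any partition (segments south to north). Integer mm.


cube([5000, 100, 2600]);
translate([0, 3900, 0]) cube([5000, 100, 2600]);
translate([0, 100, 0]) cube([100, 3800, 2600]);
translate([4900, 100, 0]) cube([100, 3800, 2600]);
translate([2000, 100, 0]) cube([100, 1000, 2600]);
translate([2000, 2100, 0]) cube([100, 1800, 2600]);


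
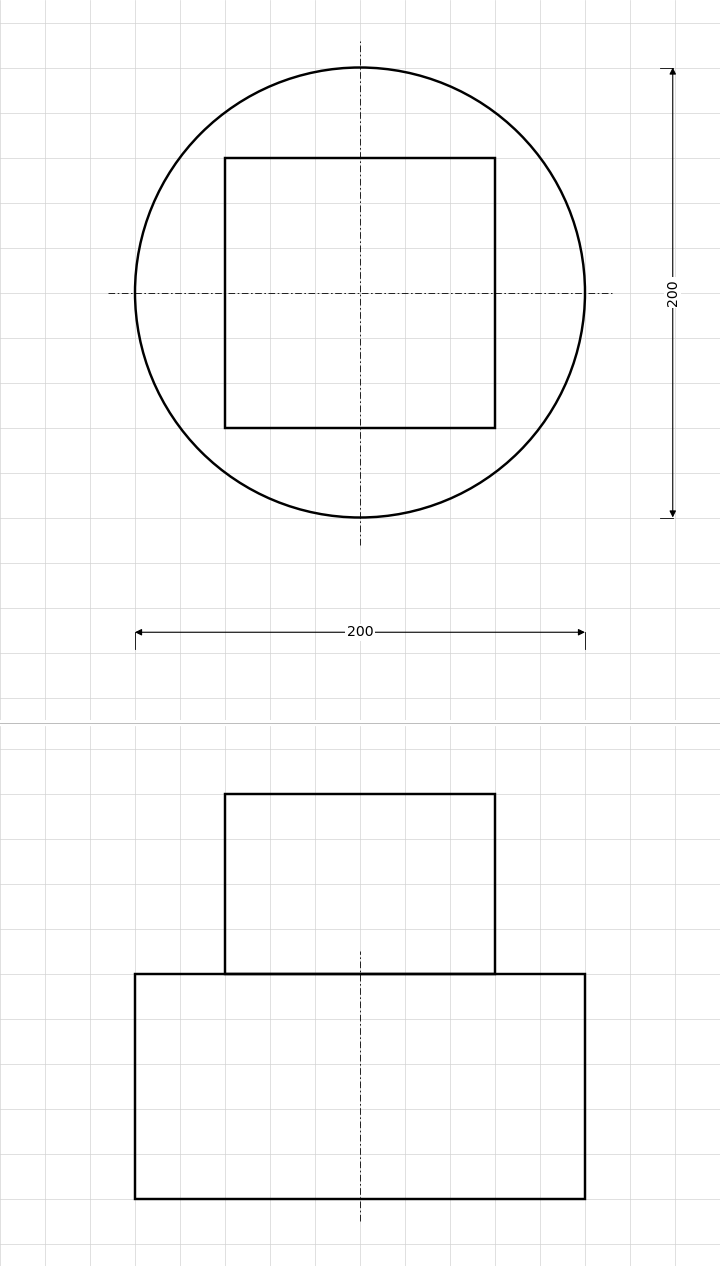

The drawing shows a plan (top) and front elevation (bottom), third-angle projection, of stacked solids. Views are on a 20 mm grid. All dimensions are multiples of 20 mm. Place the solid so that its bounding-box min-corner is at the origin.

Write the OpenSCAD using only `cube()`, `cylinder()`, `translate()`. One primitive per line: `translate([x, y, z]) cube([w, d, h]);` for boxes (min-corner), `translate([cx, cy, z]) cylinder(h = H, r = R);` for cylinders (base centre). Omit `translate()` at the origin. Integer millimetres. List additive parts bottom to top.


translate([100, 100, 0]) cylinder(h = 100, r = 100);
translate([40, 40, 100]) cube([120, 120, 80]);
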